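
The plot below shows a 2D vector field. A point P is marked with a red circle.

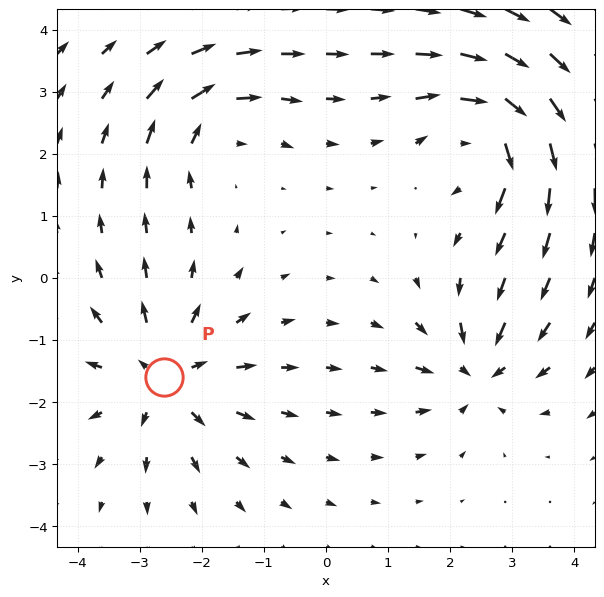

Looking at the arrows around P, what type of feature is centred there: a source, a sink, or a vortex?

source

At P (-2.6, -1.6) the arrows spread outward. Divergence about +5, curl ≈0 — positive divergence with near-zero curl is a source.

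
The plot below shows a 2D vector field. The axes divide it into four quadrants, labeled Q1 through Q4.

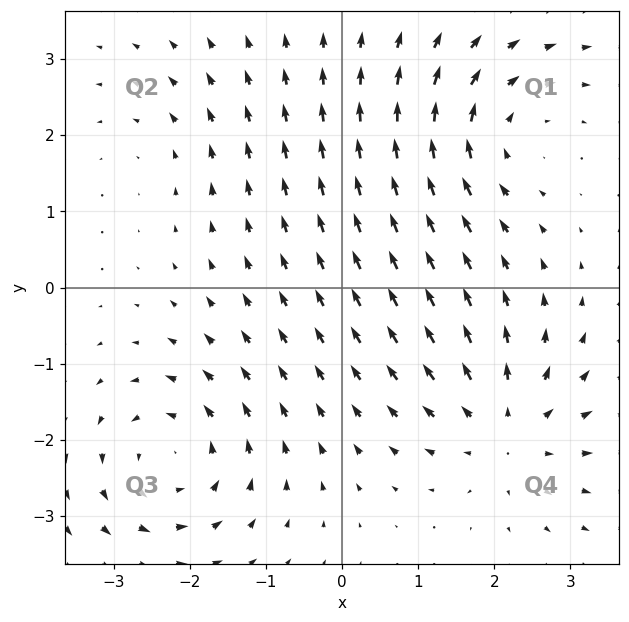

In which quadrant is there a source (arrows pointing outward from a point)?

Q4

The source sits at approximately (2.2, -1.8), which lies in quadrant Q4. The divergence there is about +5, positive as expected for a source.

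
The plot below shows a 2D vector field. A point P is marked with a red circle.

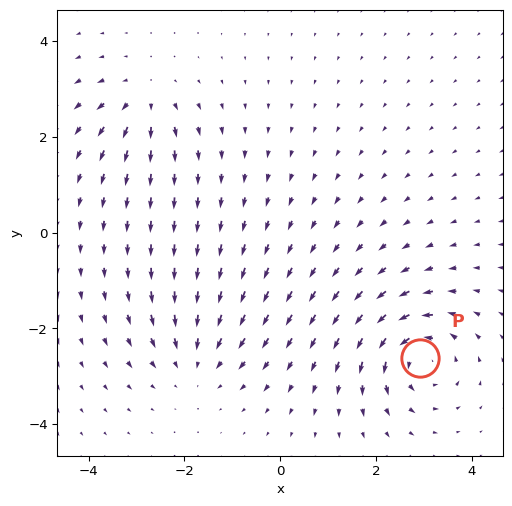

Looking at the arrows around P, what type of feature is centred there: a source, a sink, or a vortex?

At P (2.9, -2.6) the arrows circulate counterclockwise. Divergence ≈0, curl about +6 — near-zero divergence with nonzero curl is a vortex.

vortex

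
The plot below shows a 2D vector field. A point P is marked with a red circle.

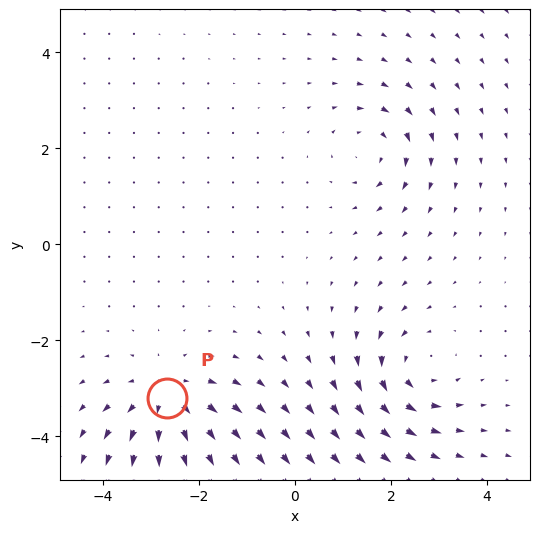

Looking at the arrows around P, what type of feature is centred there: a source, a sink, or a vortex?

source

At P (-2.7, -3.2) the arrows spread outward. Divergence about +4, curl ≈0 — positive divergence with near-zero curl is a source.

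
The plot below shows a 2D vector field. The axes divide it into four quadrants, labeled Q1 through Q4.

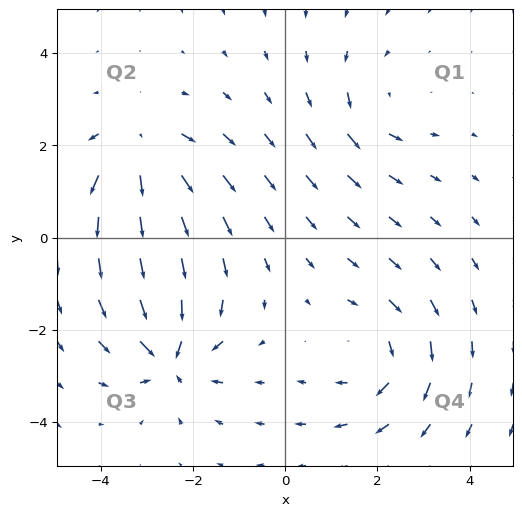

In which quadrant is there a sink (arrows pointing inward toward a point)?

The sink sits at approximately (-2.5, -2.5), which lies in quadrant Q3. The divergence there is about -6, negative as expected for a sink.

Q3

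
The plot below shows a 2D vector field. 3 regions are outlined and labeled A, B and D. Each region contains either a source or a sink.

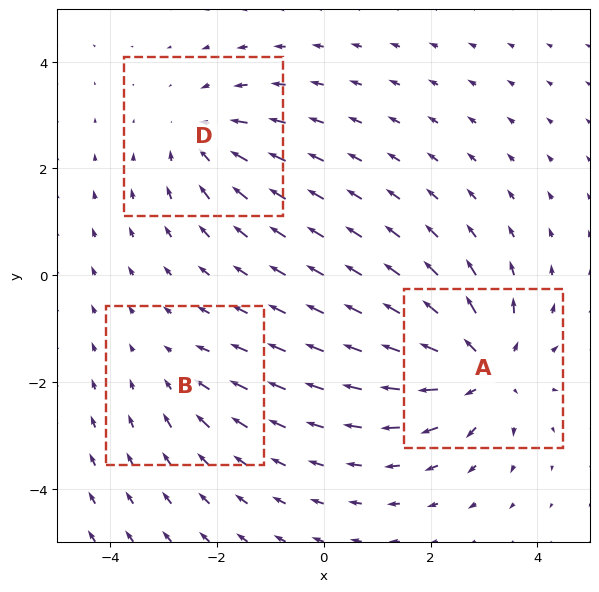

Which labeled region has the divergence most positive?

Divergence at each region's feature centre — A: about +5, B: about -2, D: about -3. Region A is most positive.

A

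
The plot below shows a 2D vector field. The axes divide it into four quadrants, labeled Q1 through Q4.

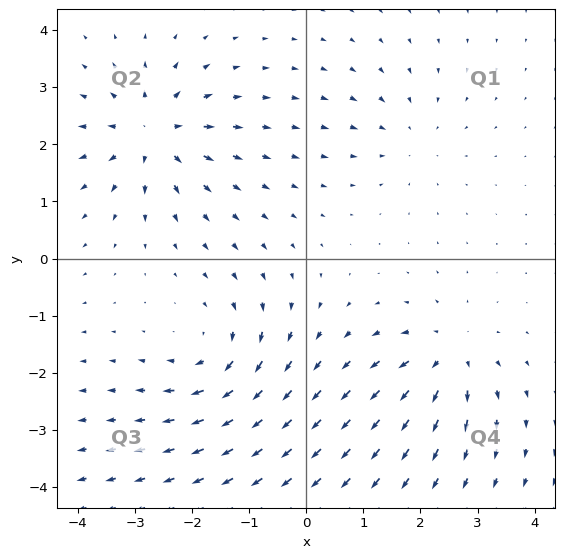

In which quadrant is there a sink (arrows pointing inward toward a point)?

Q1

The sink sits at approximately (1.8, 2.1), which lies in quadrant Q1. The divergence there is about -3, negative as expected for a sink.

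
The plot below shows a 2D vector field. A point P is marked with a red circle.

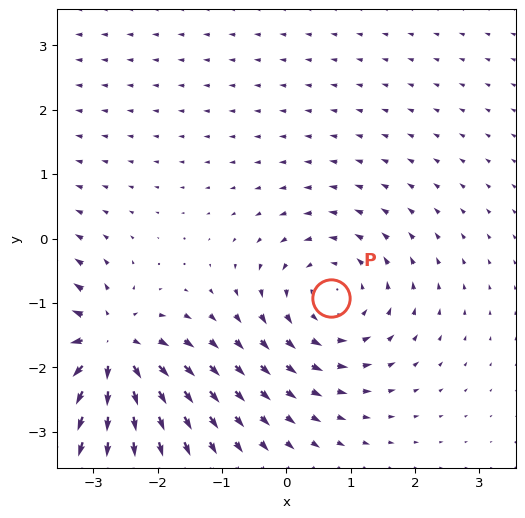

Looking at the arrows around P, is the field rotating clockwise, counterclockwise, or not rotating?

counterclockwise

Near P at (0.7, -0.9) the arrows circulate counterclockwise. The curl (z-component) there is about +3; positive curl means counterclockwise rotation.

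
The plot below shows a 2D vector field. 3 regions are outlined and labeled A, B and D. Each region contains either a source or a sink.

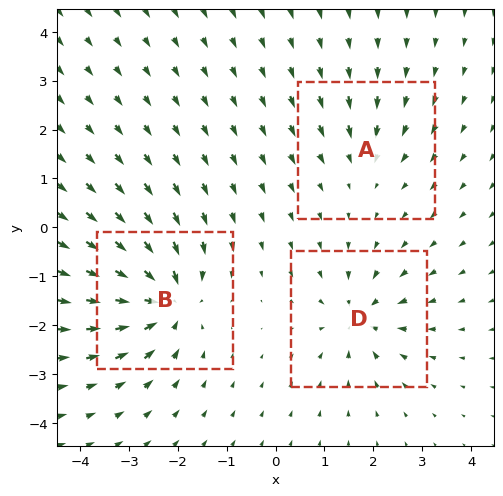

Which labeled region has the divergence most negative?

B

Divergence at each region's feature centre — A: about -2, B: about -6, D: about -4. Region B is most negative.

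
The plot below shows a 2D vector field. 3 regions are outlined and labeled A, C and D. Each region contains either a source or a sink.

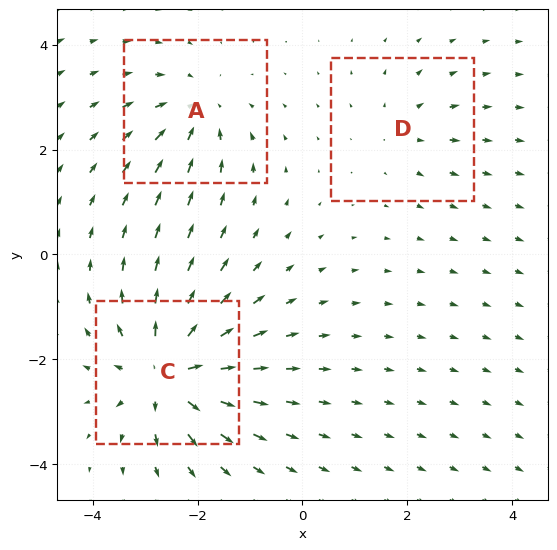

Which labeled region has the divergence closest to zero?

Divergence at each region's feature centre — A: about -3, C: about +5, D: about +2. Region D is closest to zero.

D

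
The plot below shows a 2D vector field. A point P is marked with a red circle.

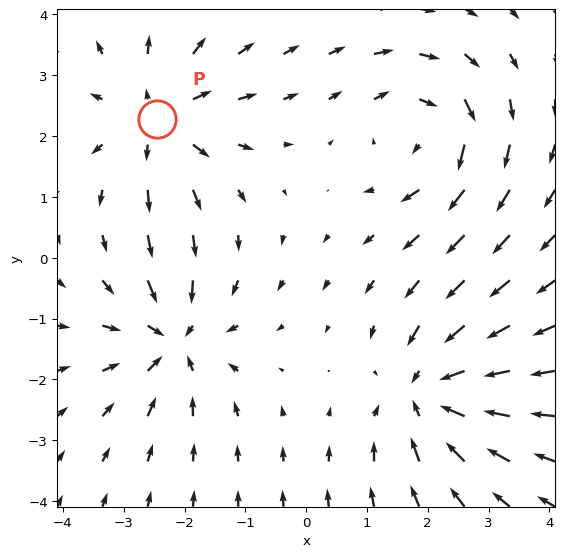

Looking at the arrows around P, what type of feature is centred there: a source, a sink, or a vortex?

source

At P (-2.4, 2.3) the arrows spread outward. Divergence about +5, curl ≈0 — positive divergence with near-zero curl is a source.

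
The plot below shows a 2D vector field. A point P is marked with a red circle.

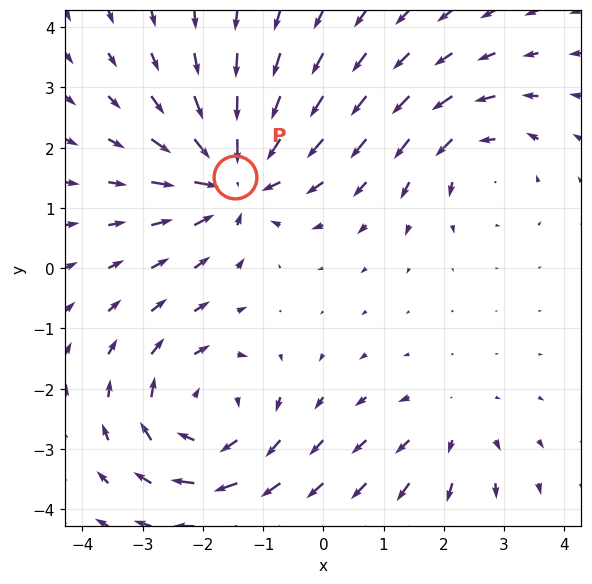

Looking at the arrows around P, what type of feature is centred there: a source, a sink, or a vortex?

sink

At P (-1.5, 1.5) the arrows converge inward. Divergence about -6, curl ≈0 — negative divergence with near-zero curl is a sink.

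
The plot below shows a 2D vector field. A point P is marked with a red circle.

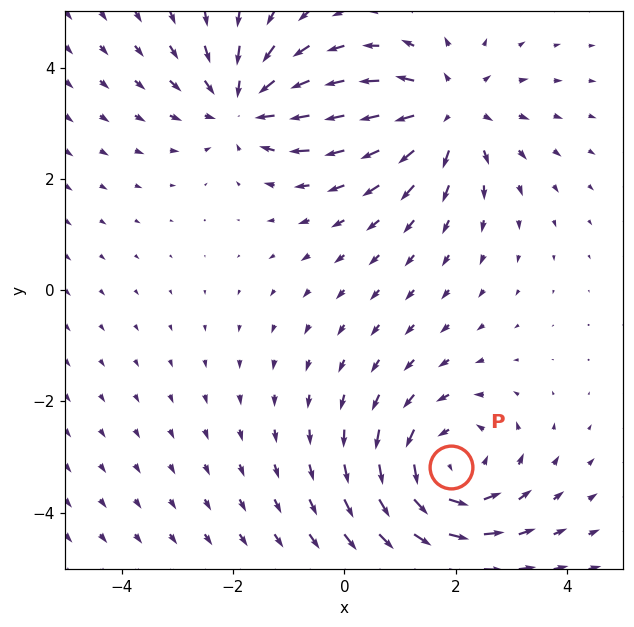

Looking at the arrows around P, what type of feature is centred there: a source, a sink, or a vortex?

vortex

At P (1.9, -3.2) the arrows circulate counterclockwise. Divergence ≈0, curl about +4 — near-zero divergence with nonzero curl is a vortex.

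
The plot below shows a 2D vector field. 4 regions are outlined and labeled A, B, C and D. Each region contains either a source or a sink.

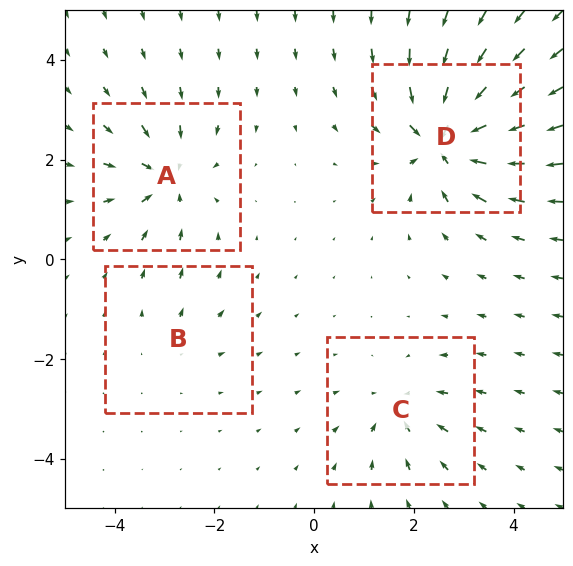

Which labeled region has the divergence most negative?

Divergence at each region's feature centre — A: about -6, B: about +2, C: about -4, D: about -9. Region D is most negative.

D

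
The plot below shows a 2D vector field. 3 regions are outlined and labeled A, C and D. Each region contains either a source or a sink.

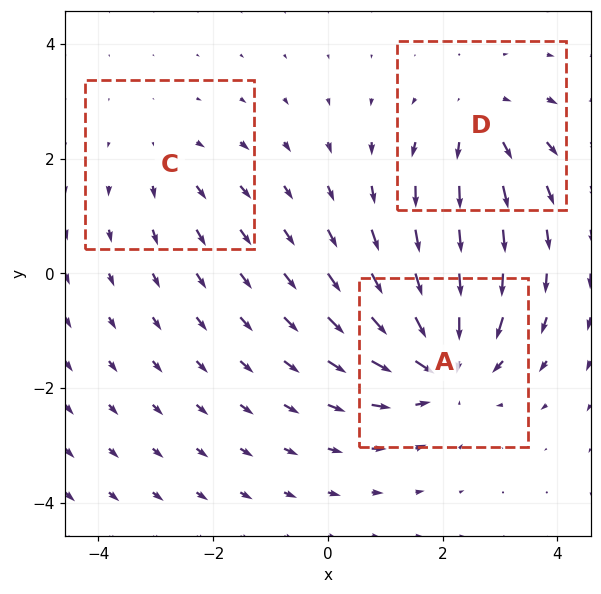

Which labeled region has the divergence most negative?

Divergence at each region's feature centre — A: about -5, C: about +2, D: about +3. Region A is most negative.

A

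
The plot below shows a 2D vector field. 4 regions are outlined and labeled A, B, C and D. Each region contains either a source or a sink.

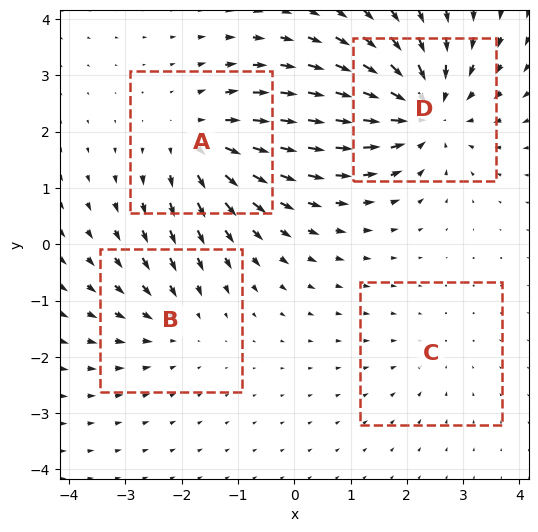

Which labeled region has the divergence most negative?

D

Divergence at each region's feature centre — A: about +5, B: about -3, C: about -2, D: about -6. Region D is most negative.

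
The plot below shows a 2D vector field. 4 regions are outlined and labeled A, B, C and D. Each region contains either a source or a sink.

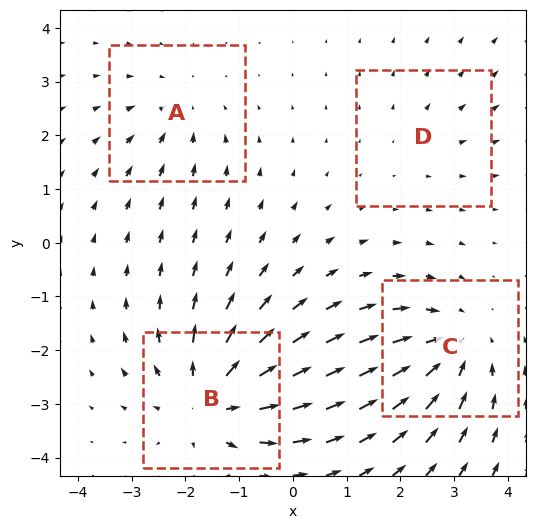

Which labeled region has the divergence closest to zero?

D

Divergence at each region's feature centre — A: about -3, B: about +6, C: about -5, D: about +2. Region D is closest to zero.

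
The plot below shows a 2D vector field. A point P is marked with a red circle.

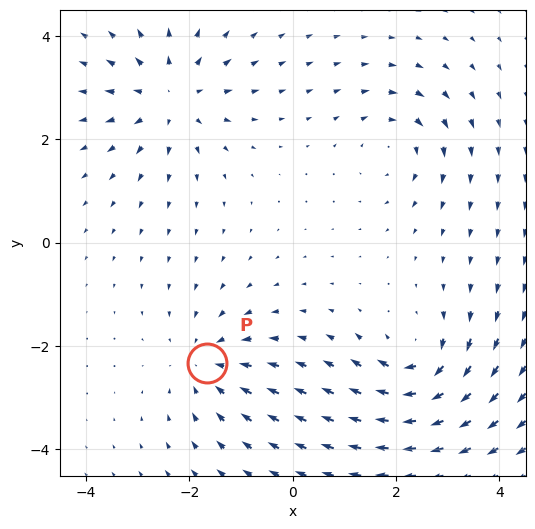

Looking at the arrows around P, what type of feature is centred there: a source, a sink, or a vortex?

At P (-1.7, -2.3) the arrows converge inward. Divergence about -4, curl ≈0 — negative divergence with near-zero curl is a sink.

sink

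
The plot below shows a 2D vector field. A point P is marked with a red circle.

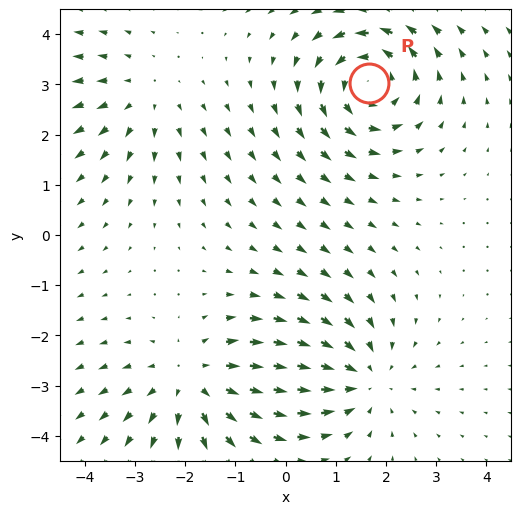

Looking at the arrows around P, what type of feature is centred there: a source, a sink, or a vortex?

At P (1.7, 3.0) the arrows circulate counterclockwise. Divergence ≈0, curl about +5 — near-zero divergence with nonzero curl is a vortex.

vortex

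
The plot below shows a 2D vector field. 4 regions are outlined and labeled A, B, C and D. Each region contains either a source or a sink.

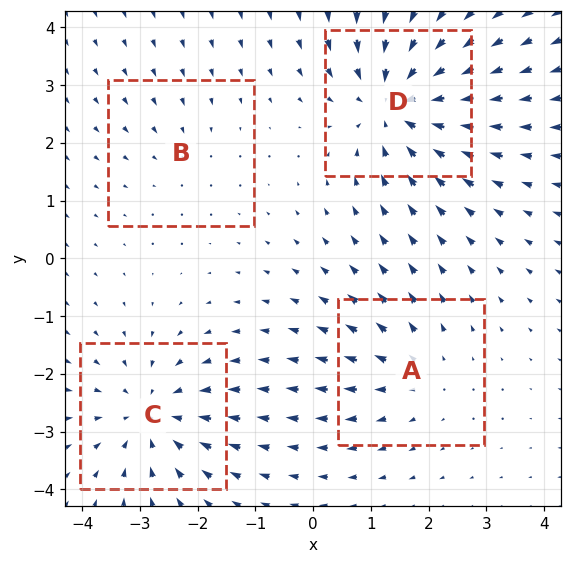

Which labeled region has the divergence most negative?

Divergence at each region's feature centre — A: about +3, B: about -2, C: about -5, D: about -6. Region D is most negative.

D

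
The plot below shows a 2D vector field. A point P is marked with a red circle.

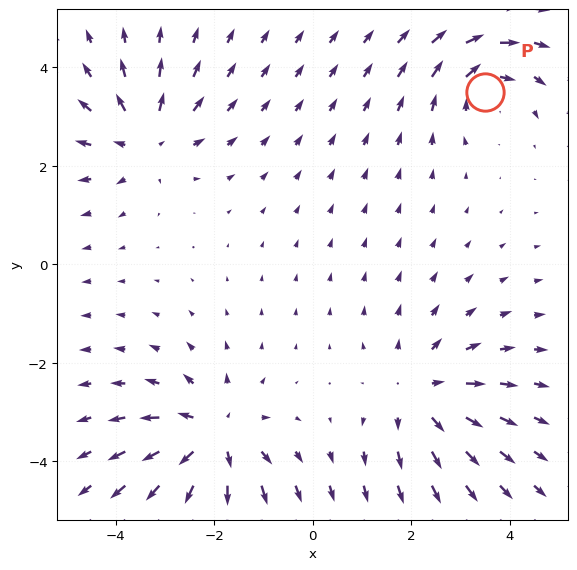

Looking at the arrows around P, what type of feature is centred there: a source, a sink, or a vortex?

At P (3.5, 3.5) the arrows circulate clockwise. Divergence ≈0, curl about -4 — near-zero divergence with nonzero curl is a vortex.

vortex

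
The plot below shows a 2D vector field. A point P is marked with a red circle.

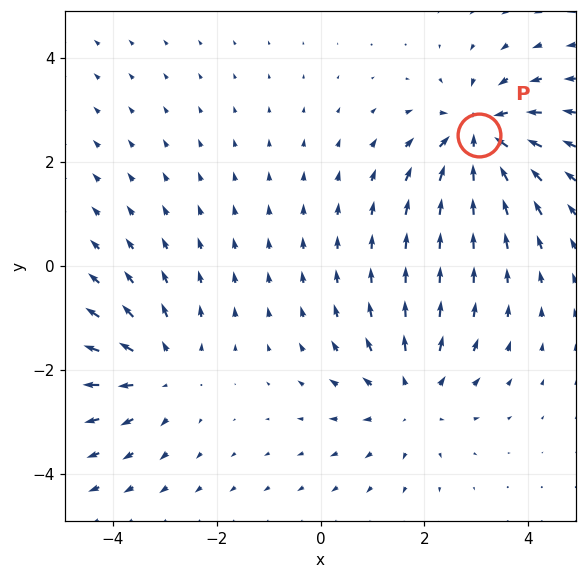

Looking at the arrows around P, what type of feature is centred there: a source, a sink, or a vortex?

sink

At P (3.1, 2.5) the arrows converge inward. Divergence about -6, curl ≈0 — negative divergence with near-zero curl is a sink.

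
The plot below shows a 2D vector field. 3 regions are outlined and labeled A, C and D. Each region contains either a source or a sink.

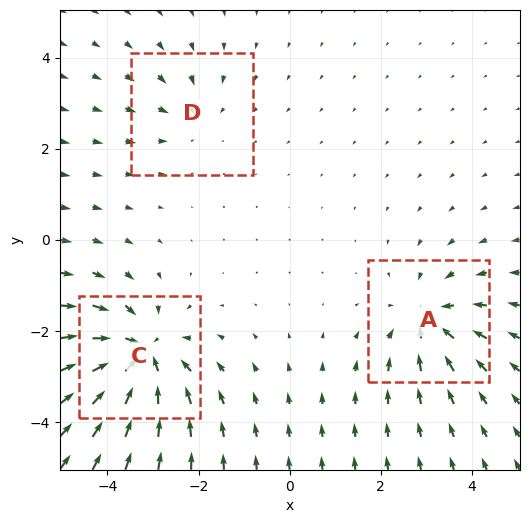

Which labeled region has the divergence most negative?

C

Divergence at each region's feature centre — A: about -3, C: about -5, D: about -2. Region C is most negative.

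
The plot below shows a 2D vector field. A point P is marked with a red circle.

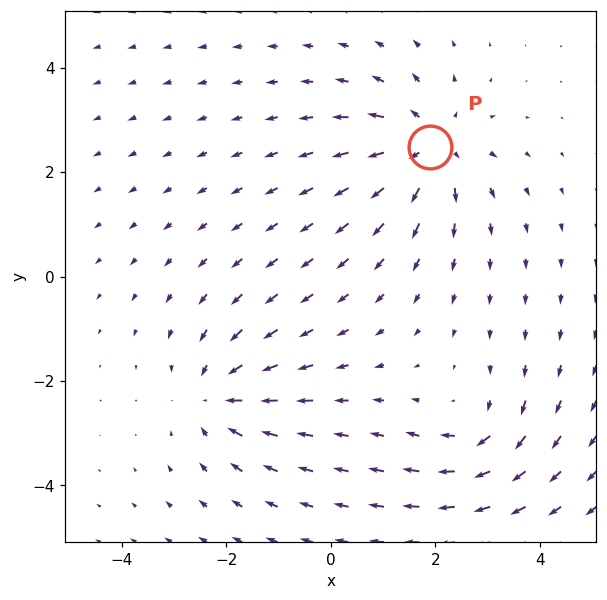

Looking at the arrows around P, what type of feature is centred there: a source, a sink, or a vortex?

At P (1.9, 2.5) the arrows spread outward. Divergence about +4, curl ≈0 — positive divergence with near-zero curl is a source.

source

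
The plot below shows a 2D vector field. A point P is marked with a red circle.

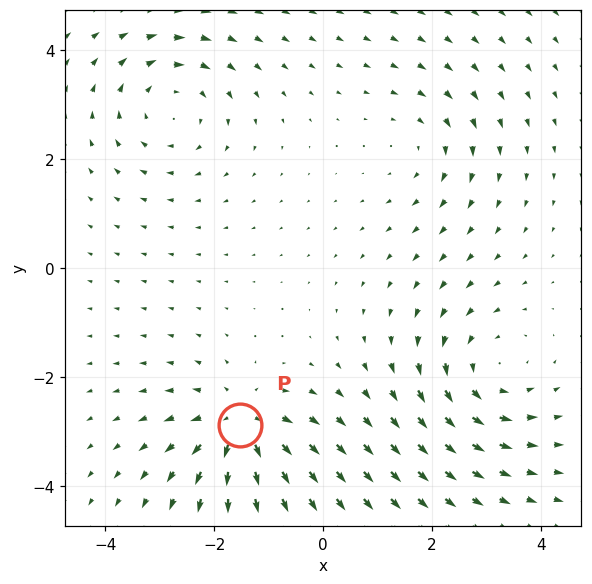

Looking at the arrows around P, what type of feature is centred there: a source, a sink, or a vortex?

At P (-1.5, -2.9) the arrows spread outward. Divergence about +5, curl ≈0 — positive divergence with near-zero curl is a source.

source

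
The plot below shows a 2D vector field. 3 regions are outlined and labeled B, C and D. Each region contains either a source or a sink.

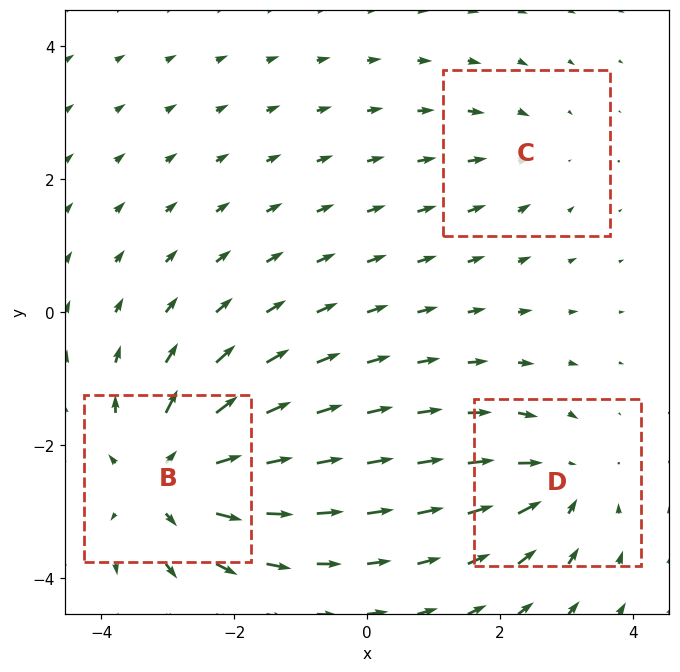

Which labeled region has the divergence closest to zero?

Divergence at each region's feature centre — B: about +5, C: about -2, D: about -3. Region C is closest to zero.

C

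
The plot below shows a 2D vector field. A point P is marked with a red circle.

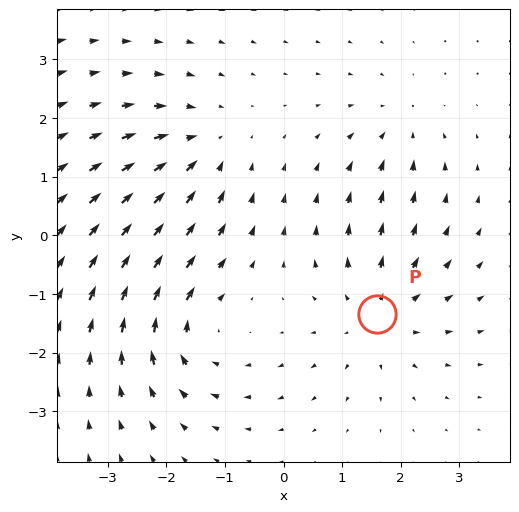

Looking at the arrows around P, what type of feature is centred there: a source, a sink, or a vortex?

source

At P (1.6, -1.3) the arrows spread outward. Divergence about +4, curl ≈0 — positive divergence with near-zero curl is a source.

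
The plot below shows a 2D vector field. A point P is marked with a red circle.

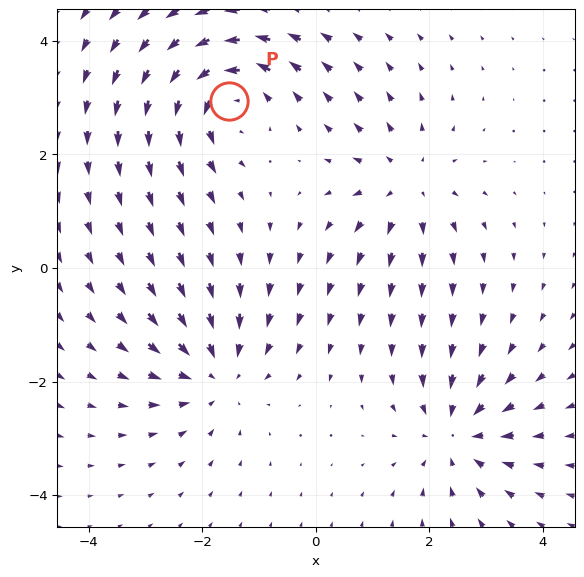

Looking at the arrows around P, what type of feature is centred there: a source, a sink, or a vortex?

At P (-1.5, 2.9) the arrows circulate counterclockwise. Divergence ≈0, curl about +5 — near-zero divergence with nonzero curl is a vortex.

vortex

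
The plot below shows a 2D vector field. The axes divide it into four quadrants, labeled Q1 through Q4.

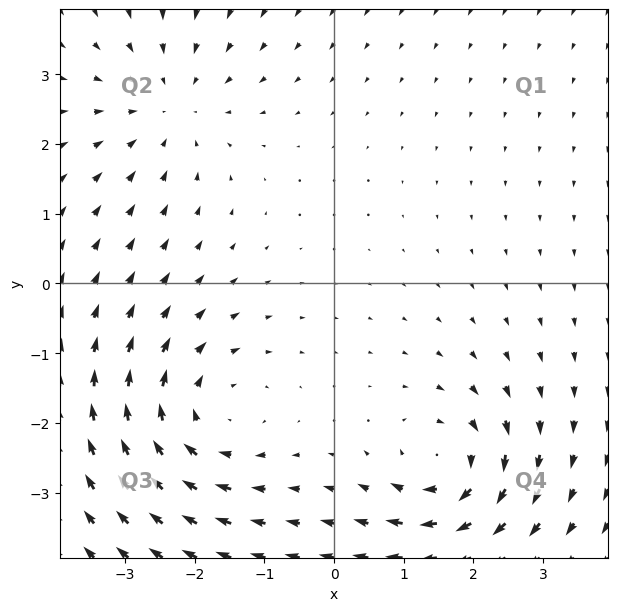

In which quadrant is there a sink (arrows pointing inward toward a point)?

The sink sits at approximately (-2.4, 2.5), which lies in quadrant Q2. The divergence there is about -2, negative as expected for a sink.

Q2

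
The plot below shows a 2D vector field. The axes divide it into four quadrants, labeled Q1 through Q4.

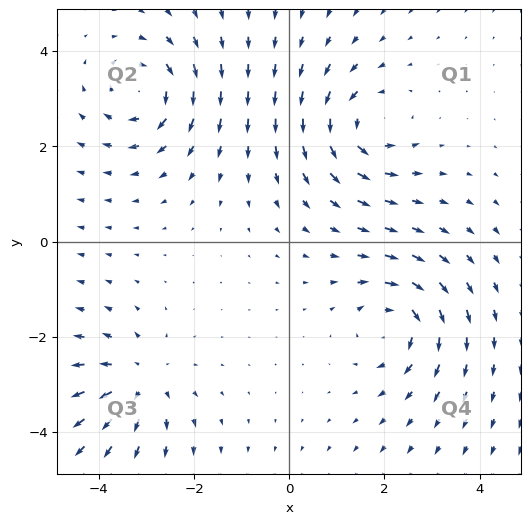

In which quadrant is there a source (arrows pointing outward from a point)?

The source sits at approximately (-3.1, -2.9), which lies in quadrant Q3. The divergence there is about +4, positive as expected for a source.

Q3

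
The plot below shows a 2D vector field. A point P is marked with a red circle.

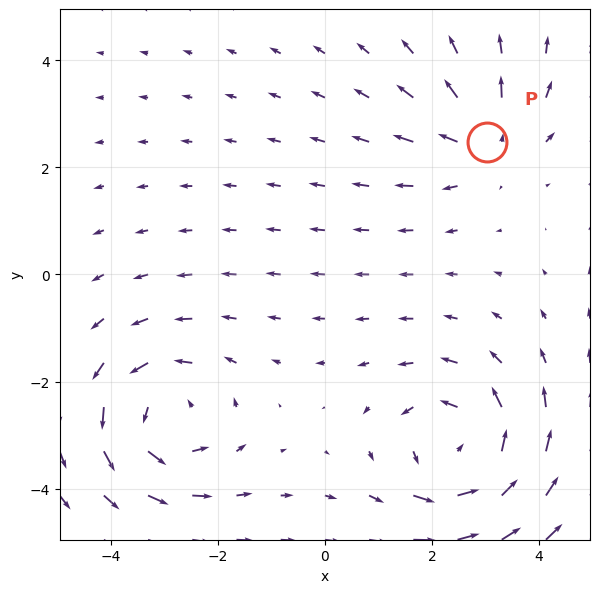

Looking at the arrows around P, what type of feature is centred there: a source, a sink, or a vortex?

At P (3.0, 2.5) the arrows spread outward. Divergence about +3, curl ≈0 — positive divergence with near-zero curl is a source.

source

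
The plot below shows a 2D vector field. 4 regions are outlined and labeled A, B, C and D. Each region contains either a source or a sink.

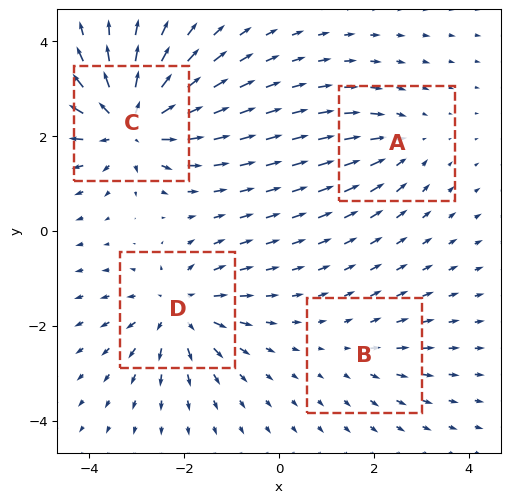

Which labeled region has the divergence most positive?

C

Divergence at each region's feature centre — A: about -3, B: about +2, C: about +8, D: about +6. Region C is most positive.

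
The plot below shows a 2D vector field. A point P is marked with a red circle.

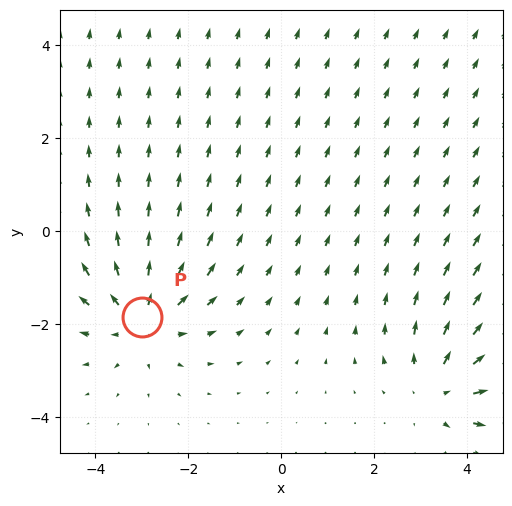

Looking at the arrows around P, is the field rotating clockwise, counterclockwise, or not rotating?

Near P at (-3.0, -1.8) the arrows show no circulation. The curl there is ≈0.

not rotating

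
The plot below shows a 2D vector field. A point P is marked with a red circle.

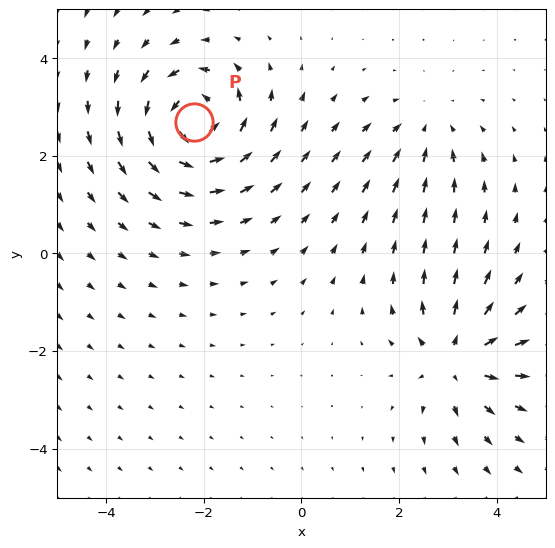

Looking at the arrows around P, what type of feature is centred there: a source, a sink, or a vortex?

At P (-2.2, 2.7) the arrows circulate counterclockwise. Divergence ≈0, curl about +6 — near-zero divergence with nonzero curl is a vortex.

vortex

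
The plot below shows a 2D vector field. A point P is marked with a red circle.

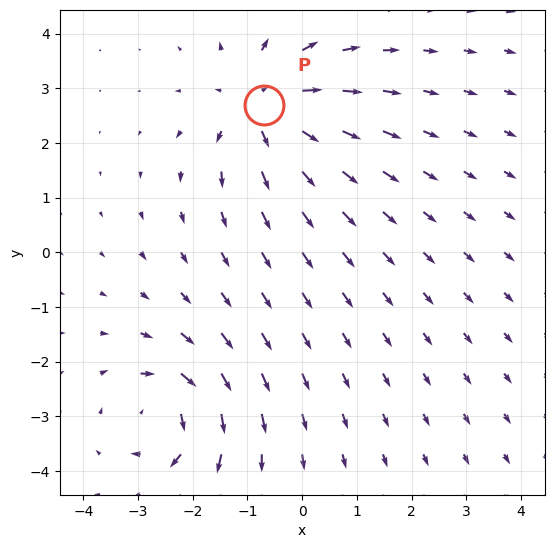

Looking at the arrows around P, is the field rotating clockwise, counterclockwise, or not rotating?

not rotating

Near P at (-0.7, 2.7) the arrows show no circulation. The curl there is ≈0.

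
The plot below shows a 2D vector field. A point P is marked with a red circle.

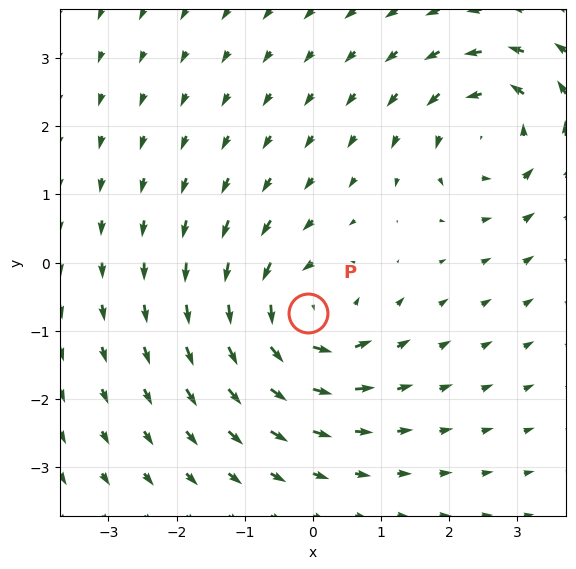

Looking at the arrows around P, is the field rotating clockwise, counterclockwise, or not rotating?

Near P at (-0.1, -0.7) the arrows circulate counterclockwise. The curl (z-component) there is about +6; positive curl means counterclockwise rotation.

counterclockwise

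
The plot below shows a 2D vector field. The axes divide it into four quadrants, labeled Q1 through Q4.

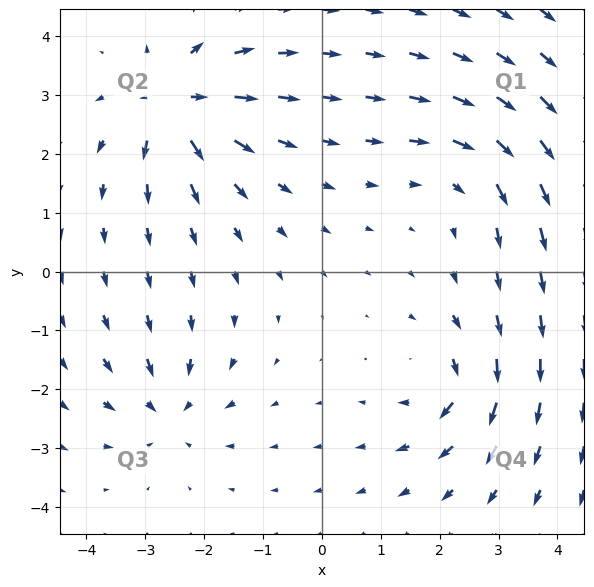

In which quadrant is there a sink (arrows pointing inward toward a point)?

Q3

The sink sits at approximately (-2.6, -2.4), which lies in quadrant Q3. The divergence there is about -4, negative as expected for a sink.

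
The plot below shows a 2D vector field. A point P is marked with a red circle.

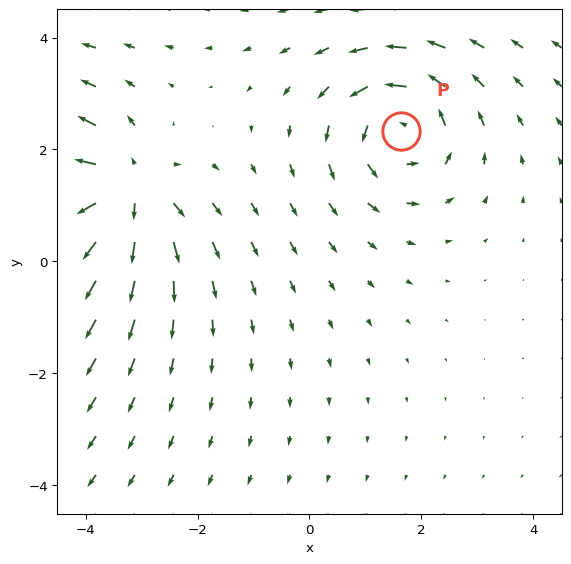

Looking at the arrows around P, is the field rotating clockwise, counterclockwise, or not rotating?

counterclockwise

Near P at (1.6, 2.3) the arrows circulate counterclockwise. The curl (z-component) there is about +5; positive curl means counterclockwise rotation.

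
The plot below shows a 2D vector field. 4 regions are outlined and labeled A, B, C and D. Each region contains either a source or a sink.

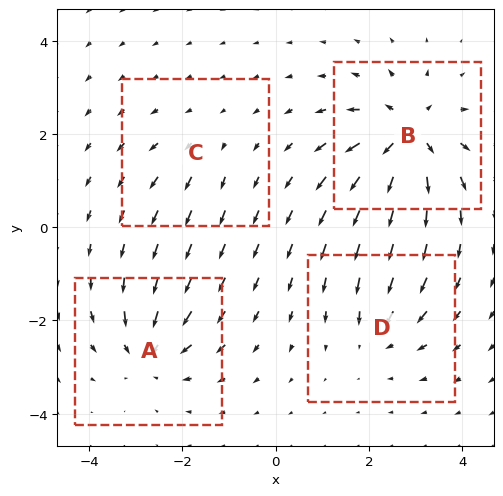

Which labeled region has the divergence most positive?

B

Divergence at each region's feature centre — A: about -5, B: about +8, C: about +2, D: about -4. Region B is most positive.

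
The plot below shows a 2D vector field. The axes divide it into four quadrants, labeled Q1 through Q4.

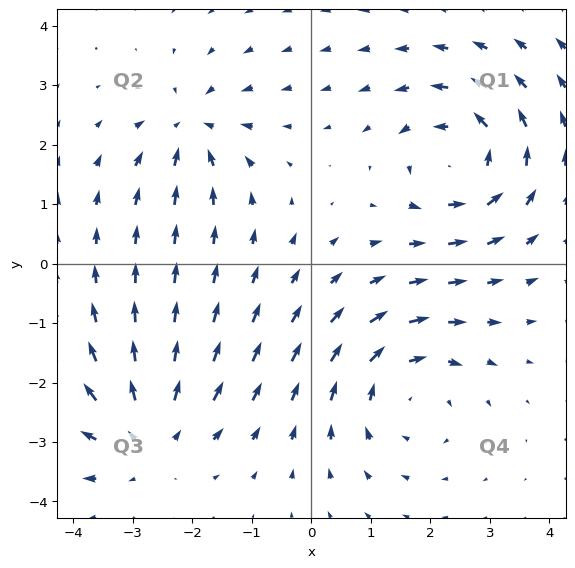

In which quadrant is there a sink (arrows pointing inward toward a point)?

Q2

The sink sits at approximately (-2.0, 2.3), which lies in quadrant Q2. The divergence there is about -4, negative as expected for a sink.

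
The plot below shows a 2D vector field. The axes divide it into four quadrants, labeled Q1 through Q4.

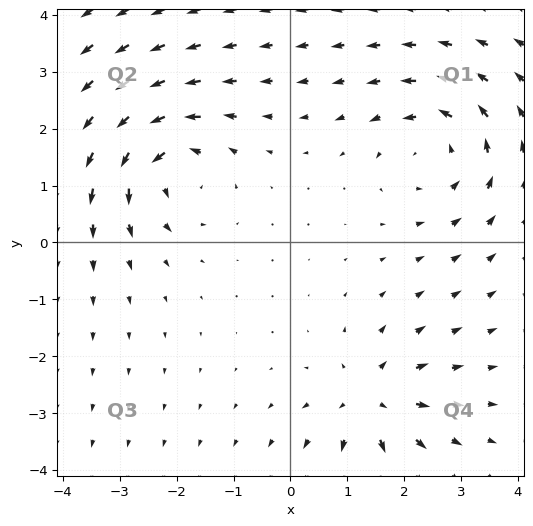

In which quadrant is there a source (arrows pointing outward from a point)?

The source sits at approximately (1.4, -2.8), which lies in quadrant Q4. The divergence there is about +4, positive as expected for a source.

Q4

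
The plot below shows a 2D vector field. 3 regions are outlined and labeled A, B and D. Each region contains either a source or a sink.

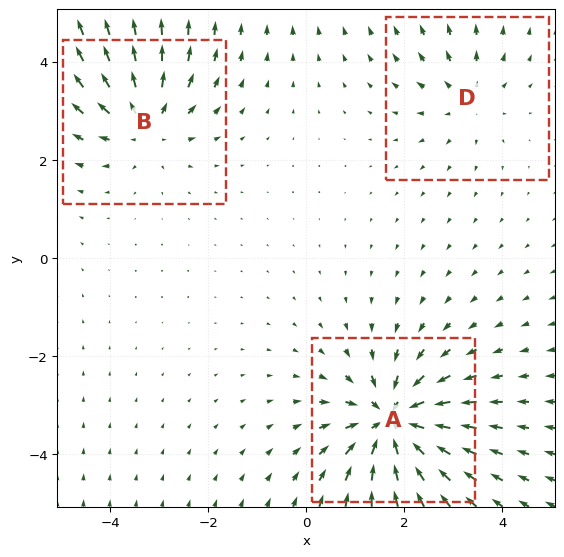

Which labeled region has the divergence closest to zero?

Divergence at each region's feature centre — A: about -5, B: about +4, D: about +2. Region D is closest to zero.

D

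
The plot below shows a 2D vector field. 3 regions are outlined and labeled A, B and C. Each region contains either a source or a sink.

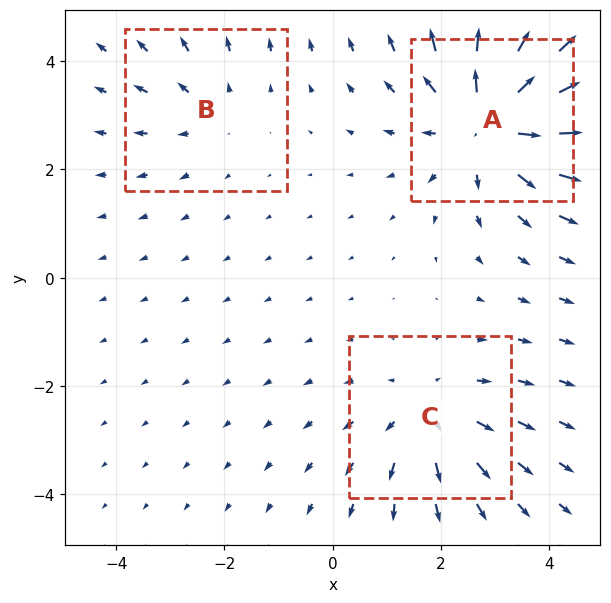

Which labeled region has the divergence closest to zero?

B

Divergence at each region's feature centre — A: about +5, B: about +2, C: about +3. Region B is closest to zero.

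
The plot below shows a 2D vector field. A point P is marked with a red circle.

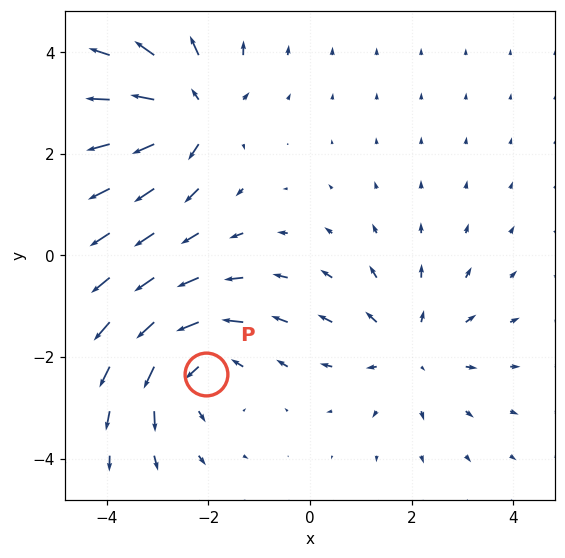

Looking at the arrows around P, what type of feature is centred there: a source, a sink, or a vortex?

At P (-2.0, -2.3) the arrows circulate counterclockwise. Divergence ≈0, curl about +4 — near-zero divergence with nonzero curl is a vortex.

vortex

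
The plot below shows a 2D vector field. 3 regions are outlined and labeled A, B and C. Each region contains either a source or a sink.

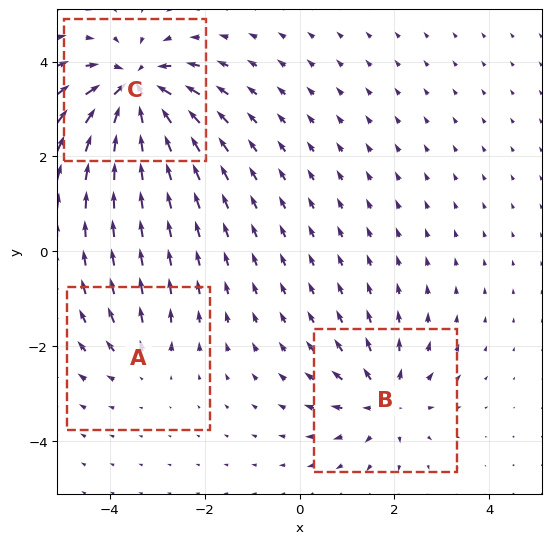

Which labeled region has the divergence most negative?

C

Divergence at each region's feature centre — A: about +2, B: about +4, C: about -6. Region C is most negative.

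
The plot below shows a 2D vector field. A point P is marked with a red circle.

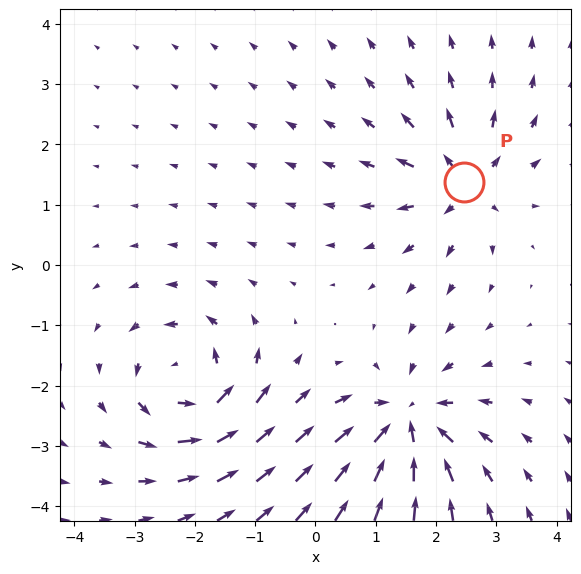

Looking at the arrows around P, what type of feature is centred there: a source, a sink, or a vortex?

At P (2.5, 1.4) the arrows spread outward. Divergence about +4, curl ≈0 — positive divergence with near-zero curl is a source.

source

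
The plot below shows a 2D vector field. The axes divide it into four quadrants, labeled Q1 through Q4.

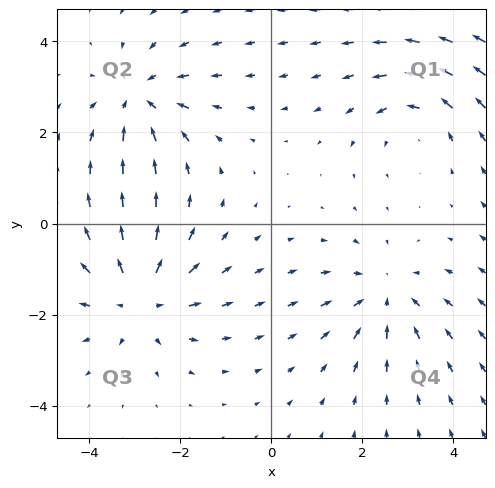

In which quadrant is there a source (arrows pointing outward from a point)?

Q3

The source sits at approximately (-2.9, -1.6), which lies in quadrant Q3. The divergence there is about +4, positive as expected for a source.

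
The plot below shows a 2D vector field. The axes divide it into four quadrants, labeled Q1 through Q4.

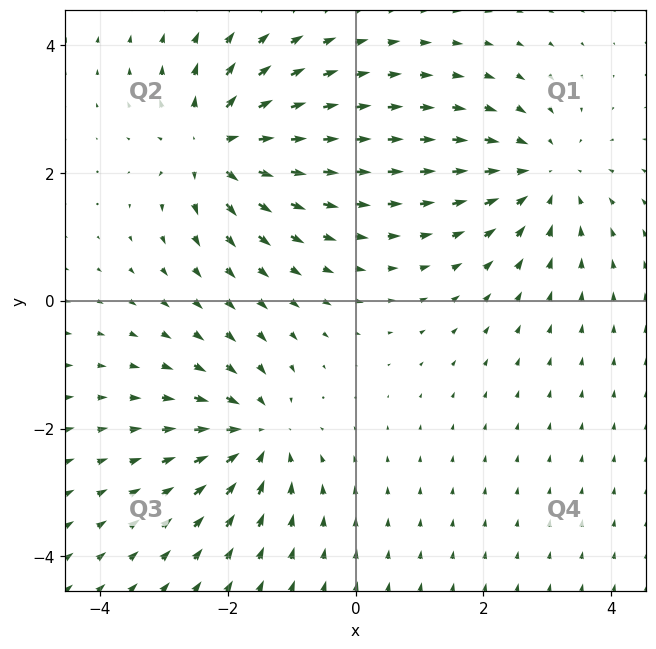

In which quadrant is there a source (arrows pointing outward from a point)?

Q2

The source sits at approximately (-2.2, 2.4), which lies in quadrant Q2. The divergence there is about +5, positive as expected for a source.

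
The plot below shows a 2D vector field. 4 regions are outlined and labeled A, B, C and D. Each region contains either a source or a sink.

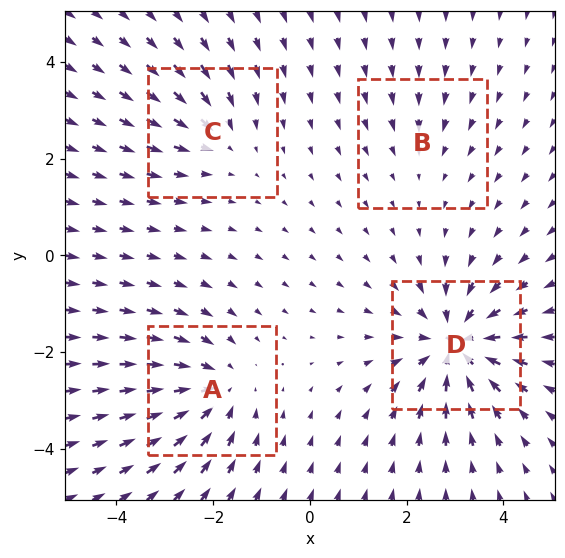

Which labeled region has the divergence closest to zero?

B

Divergence at each region's feature centre — A: about -5, B: about -2, C: about -3, D: about -6. Region B is closest to zero.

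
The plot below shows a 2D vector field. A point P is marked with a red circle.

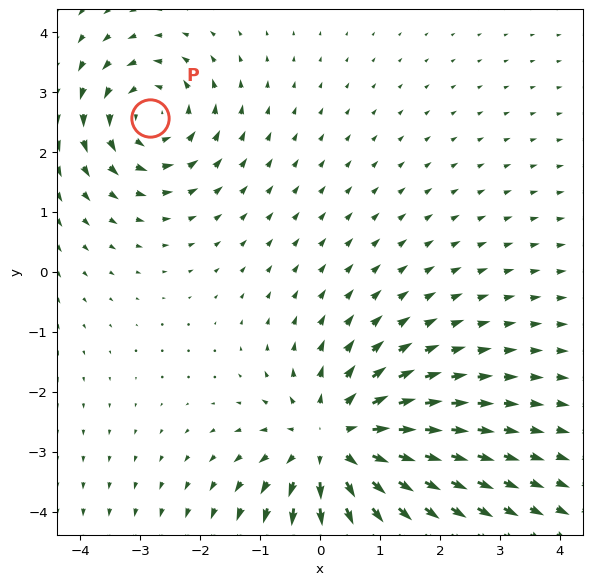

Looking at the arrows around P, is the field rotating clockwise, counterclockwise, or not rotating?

counterclockwise

Near P at (-2.8, 2.6) the arrows circulate counterclockwise. The curl (z-component) there is about +4; positive curl means counterclockwise rotation.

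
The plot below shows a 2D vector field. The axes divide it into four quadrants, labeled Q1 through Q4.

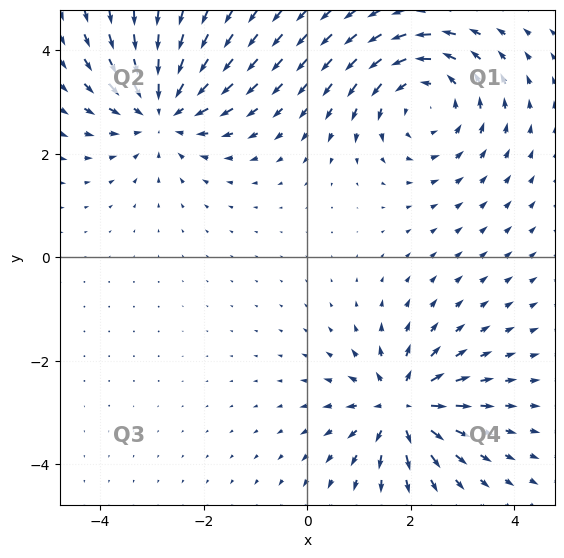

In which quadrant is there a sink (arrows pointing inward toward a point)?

Q2

The sink sits at approximately (-2.8, 2.8), which lies in quadrant Q2. The divergence there is about -4, negative as expected for a sink.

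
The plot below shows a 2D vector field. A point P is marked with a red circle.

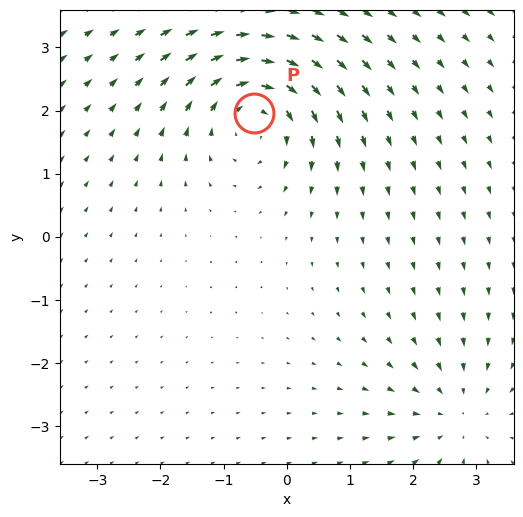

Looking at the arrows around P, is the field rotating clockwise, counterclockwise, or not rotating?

clockwise

Near P at (-0.5, 2.0) the arrows circulate clockwise. The curl (z-component) there is about -5; negative curl means clockwise rotation.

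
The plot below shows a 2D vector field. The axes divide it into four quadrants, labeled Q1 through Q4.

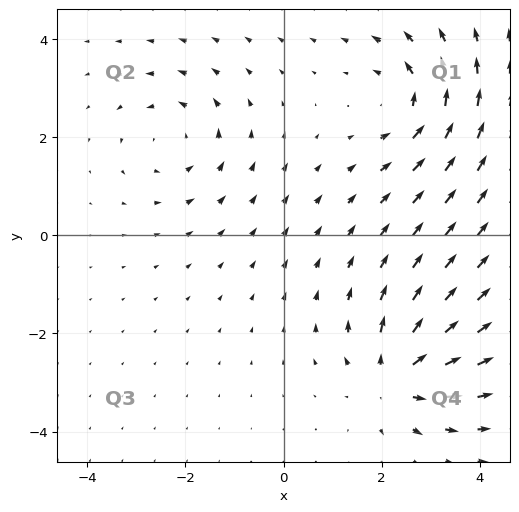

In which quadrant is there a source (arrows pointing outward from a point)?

The source sits at approximately (2.3, -2.9), which lies in quadrant Q4. The divergence there is about +5, positive as expected for a source.

Q4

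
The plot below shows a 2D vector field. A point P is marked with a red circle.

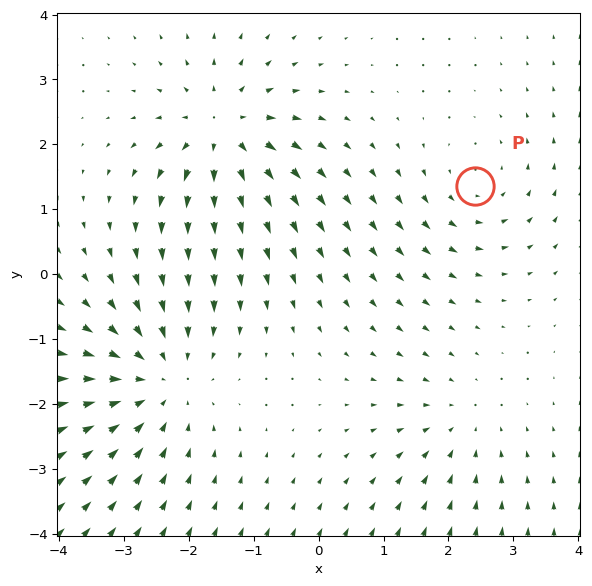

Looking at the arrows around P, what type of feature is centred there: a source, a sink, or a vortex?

vortex

At P (2.4, 1.4) the arrows circulate counterclockwise. Divergence ≈0, curl about +3 — near-zero divergence with nonzero curl is a vortex.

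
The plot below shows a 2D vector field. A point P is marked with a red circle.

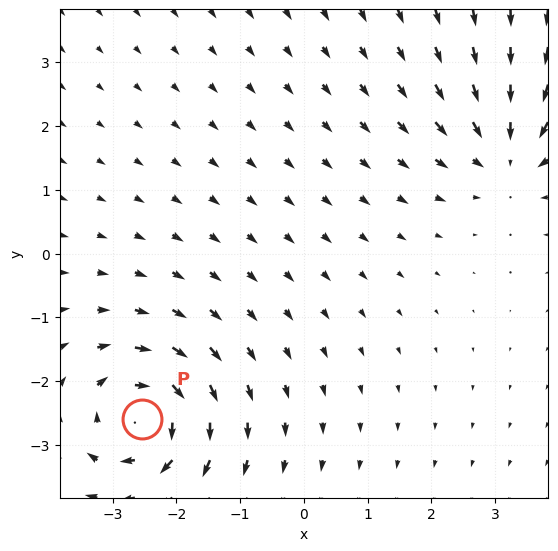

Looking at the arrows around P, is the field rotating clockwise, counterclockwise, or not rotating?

clockwise

Near P at (-2.5, -2.6) the arrows circulate clockwise. The curl (z-component) there is about -4; negative curl means clockwise rotation.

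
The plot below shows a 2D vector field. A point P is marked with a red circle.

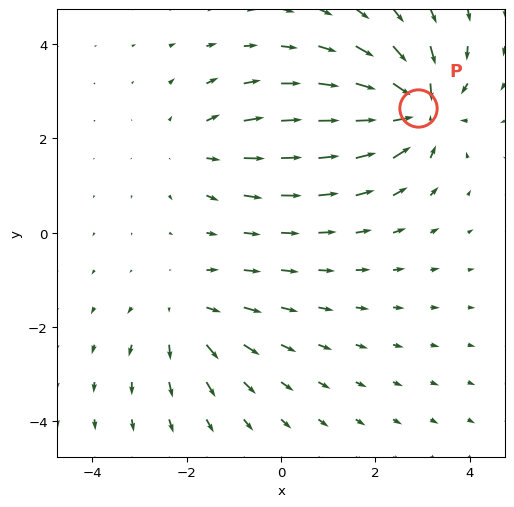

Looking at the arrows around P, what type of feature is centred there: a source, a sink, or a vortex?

sink

At P (2.9, 2.6) the arrows converge inward. Divergence about -6, curl ≈0 — negative divergence with near-zero curl is a sink.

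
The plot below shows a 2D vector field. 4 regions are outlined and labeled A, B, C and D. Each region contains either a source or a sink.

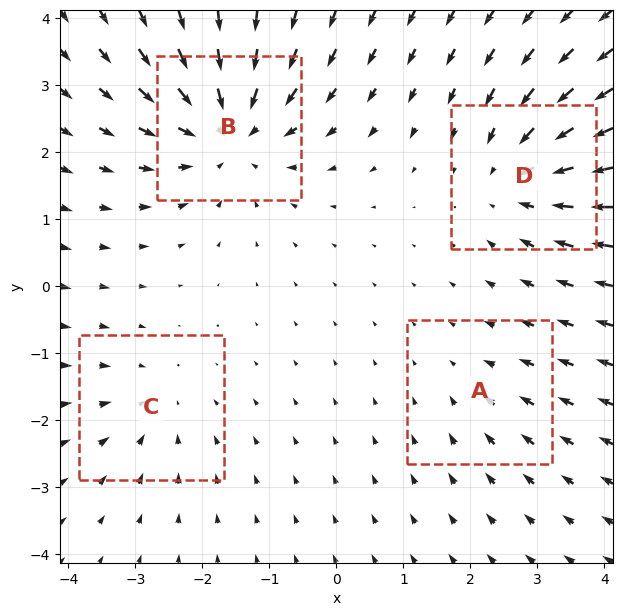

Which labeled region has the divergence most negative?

B

Divergence at each region's feature centre — A: about -2, B: about -6, C: about -3, D: about -5. Region B is most negative.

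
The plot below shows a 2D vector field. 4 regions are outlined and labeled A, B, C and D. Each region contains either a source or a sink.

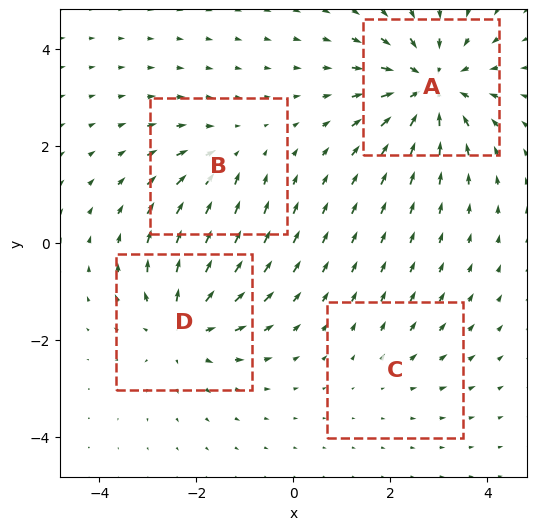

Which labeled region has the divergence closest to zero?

Divergence at each region's feature centre — A: about -6, B: about -3, C: about +2, D: about +5. Region C is closest to zero.

C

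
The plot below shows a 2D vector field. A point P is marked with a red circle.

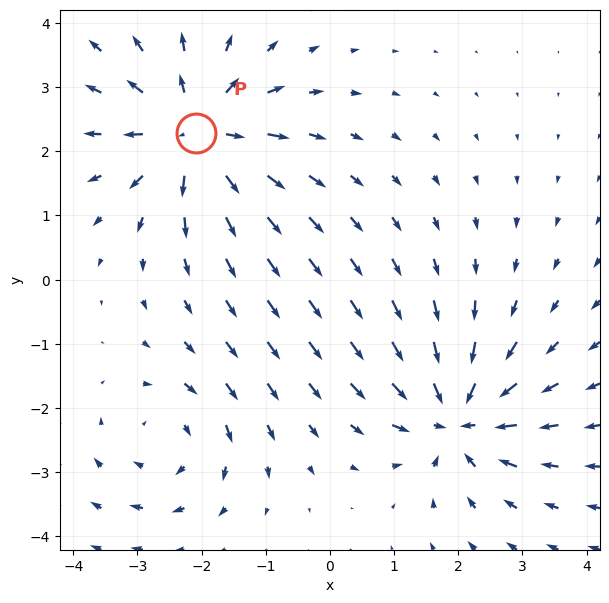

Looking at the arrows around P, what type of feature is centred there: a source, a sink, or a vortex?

At P (-2.1, 2.3) the arrows spread outward. Divergence about +5, curl ≈0 — positive divergence with near-zero curl is a source.

source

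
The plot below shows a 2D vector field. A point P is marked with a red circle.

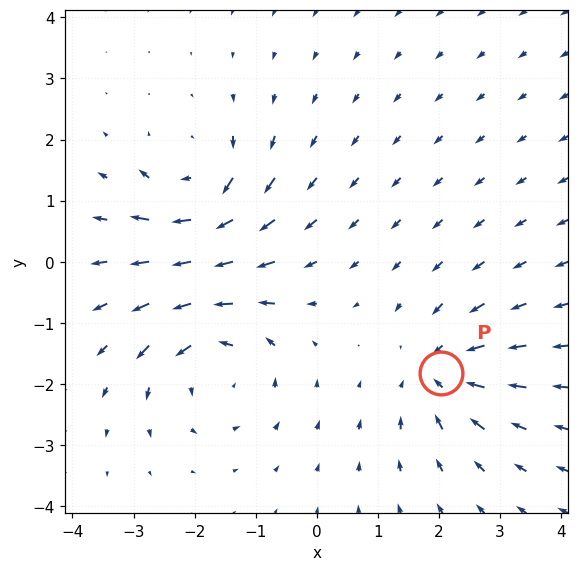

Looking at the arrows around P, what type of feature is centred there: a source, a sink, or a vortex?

At P (2.0, -1.8) the arrows converge inward. Divergence about -4, curl ≈0 — negative divergence with near-zero curl is a sink.

sink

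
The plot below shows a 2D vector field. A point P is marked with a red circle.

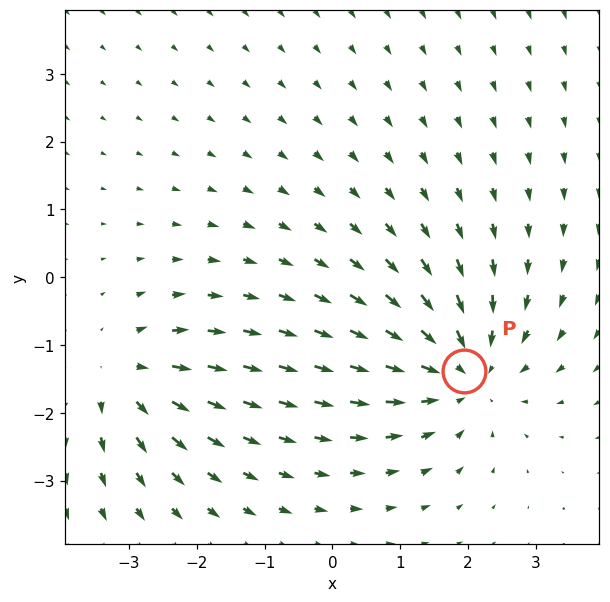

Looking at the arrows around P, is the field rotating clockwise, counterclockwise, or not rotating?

Near P at (1.9, -1.4) the arrows show no circulation. The curl there is ≈0.

not rotating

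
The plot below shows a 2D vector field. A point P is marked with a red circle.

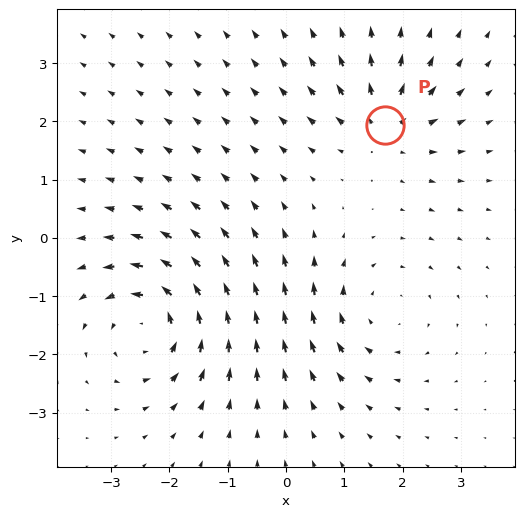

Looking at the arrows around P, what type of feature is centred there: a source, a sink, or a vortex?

At P (1.7, 1.9) the arrows spread outward. Divergence about +4, curl ≈0 — positive divergence with near-zero curl is a source.

source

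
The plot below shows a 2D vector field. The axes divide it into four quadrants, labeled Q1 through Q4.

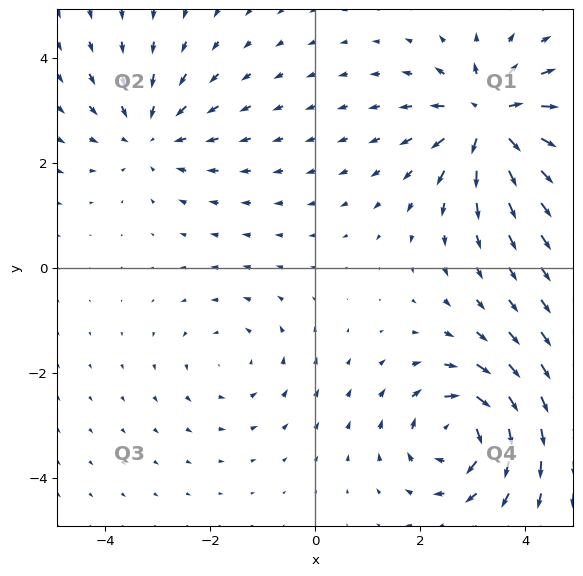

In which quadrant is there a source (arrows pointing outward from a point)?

The source sits at approximately (3.3, 2.8), which lies in quadrant Q1. The divergence there is about +7, positive as expected for a source.

Q1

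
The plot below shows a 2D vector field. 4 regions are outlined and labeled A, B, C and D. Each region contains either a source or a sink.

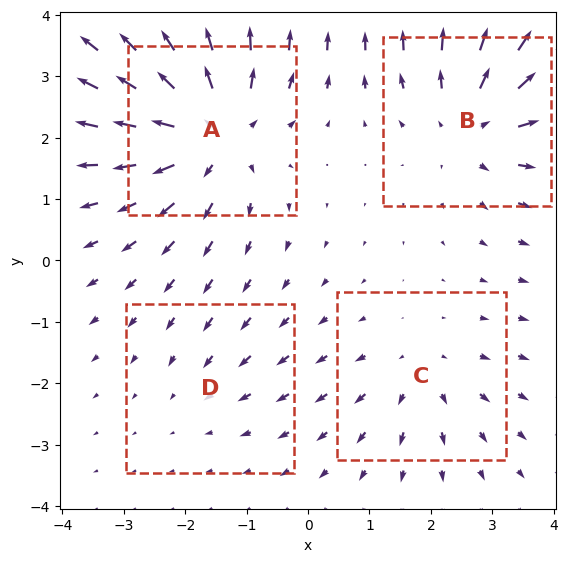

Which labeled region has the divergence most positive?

Divergence at each region's feature centre — A: about +6, B: about +5, C: about +3, D: about -2. Region A is most positive.

A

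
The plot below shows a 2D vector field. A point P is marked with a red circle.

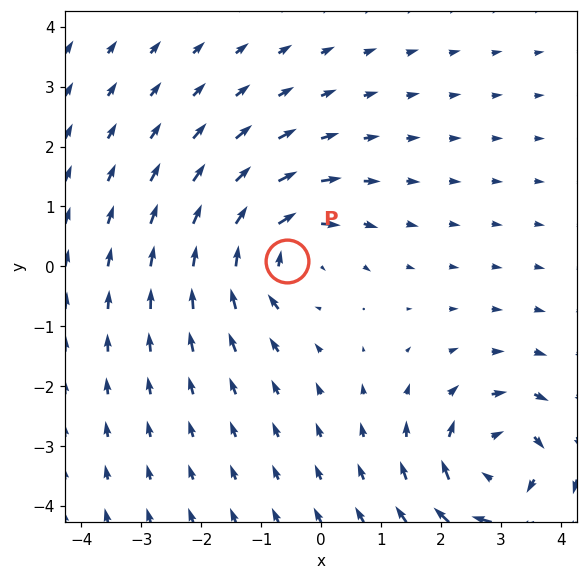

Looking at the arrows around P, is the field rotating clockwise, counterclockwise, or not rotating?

Near P at (-0.6, 0.1) the arrows circulate clockwise. The curl (z-component) there is about -5; negative curl means clockwise rotation.

clockwise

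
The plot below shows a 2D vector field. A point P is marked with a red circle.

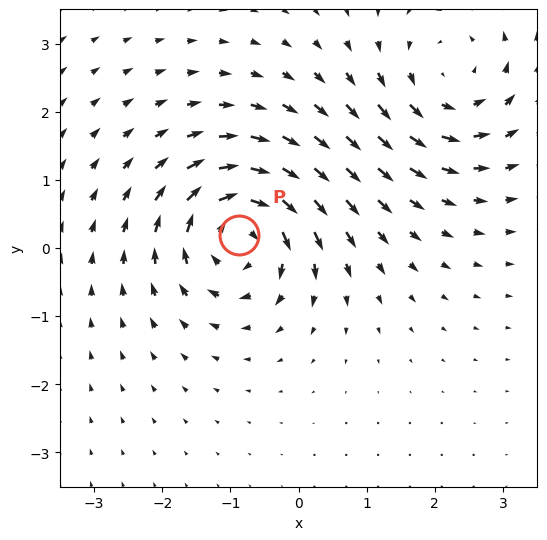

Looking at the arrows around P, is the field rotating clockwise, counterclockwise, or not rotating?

clockwise

Near P at (-0.9, 0.2) the arrows circulate clockwise. The curl (z-component) there is about -5; negative curl means clockwise rotation.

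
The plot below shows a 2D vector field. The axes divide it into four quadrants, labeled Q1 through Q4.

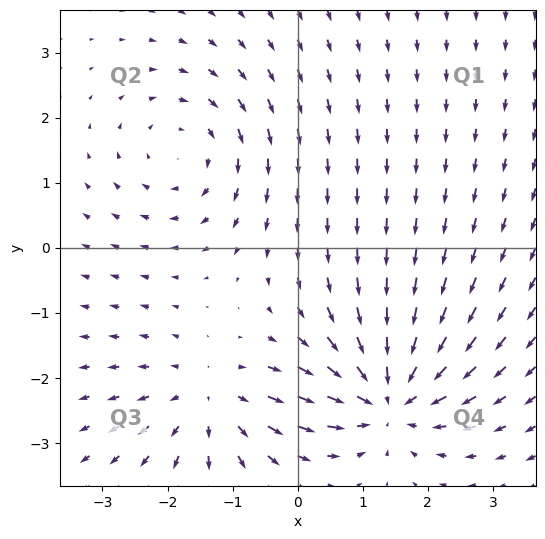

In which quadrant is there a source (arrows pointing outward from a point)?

Q3

The source sits at approximately (-1.3, -2.3), which lies in quadrant Q3. The divergence there is about +3, positive as expected for a source.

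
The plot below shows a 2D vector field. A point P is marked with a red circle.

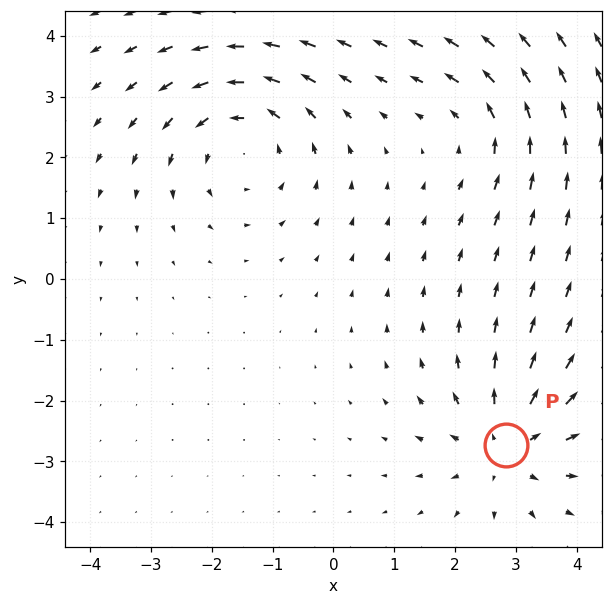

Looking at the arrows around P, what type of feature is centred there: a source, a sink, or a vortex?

source

At P (2.8, -2.7) the arrows spread outward. Divergence about +4, curl ≈0 — positive divergence with near-zero curl is a source.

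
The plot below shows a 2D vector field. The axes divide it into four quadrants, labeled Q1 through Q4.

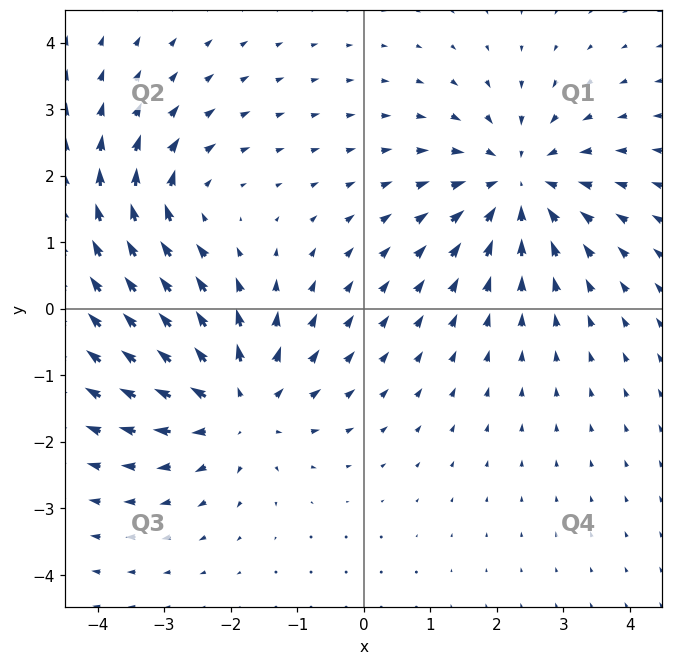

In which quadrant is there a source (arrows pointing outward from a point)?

The source sits at approximately (-1.9, -1.4), which lies in quadrant Q3. The divergence there is about +4, positive as expected for a source.

Q3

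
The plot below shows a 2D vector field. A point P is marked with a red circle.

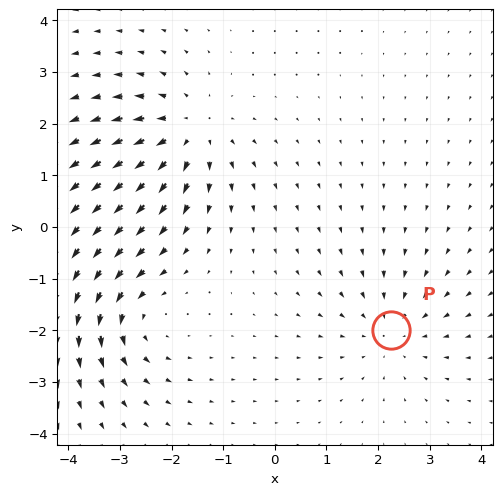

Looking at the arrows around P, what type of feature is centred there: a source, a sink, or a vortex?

sink

At P (2.3, -2.0) the arrows converge inward. Divergence about -3, curl ≈0 — negative divergence with near-zero curl is a sink.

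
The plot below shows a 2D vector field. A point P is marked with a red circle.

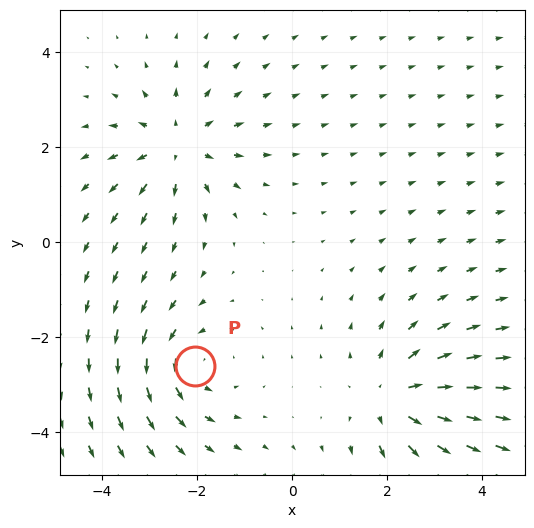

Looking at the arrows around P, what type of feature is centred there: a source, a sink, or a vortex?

vortex

At P (-2.1, -2.6) the arrows circulate counterclockwise. Divergence ≈0, curl about +3 — near-zero divergence with nonzero curl is a vortex.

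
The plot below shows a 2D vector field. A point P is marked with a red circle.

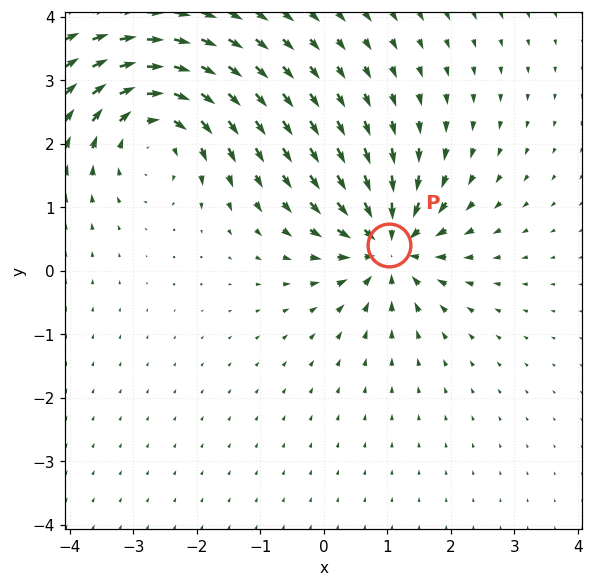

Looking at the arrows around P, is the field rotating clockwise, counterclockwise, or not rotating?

not rotating

Near P at (1.0, 0.4) the arrows show no circulation. The curl there is ≈0.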